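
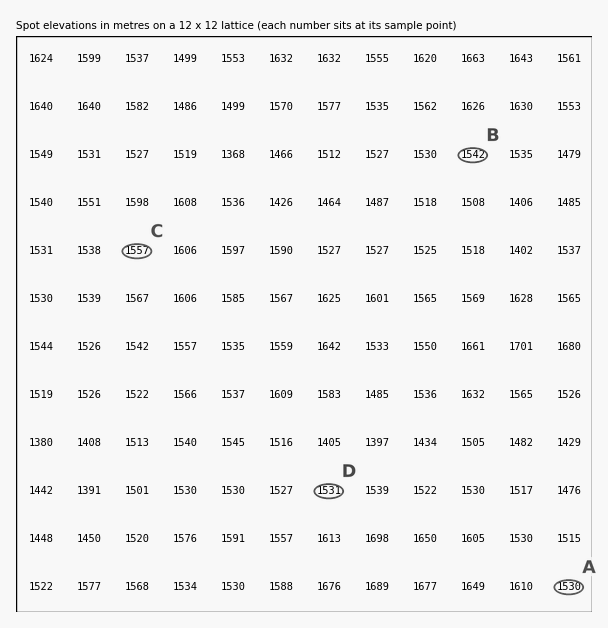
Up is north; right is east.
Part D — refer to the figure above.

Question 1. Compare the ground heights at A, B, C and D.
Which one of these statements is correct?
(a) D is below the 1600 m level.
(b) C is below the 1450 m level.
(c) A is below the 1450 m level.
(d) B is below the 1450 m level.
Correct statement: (a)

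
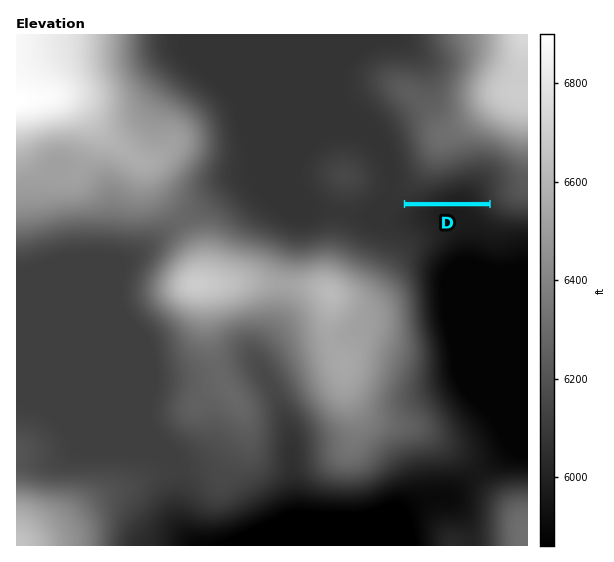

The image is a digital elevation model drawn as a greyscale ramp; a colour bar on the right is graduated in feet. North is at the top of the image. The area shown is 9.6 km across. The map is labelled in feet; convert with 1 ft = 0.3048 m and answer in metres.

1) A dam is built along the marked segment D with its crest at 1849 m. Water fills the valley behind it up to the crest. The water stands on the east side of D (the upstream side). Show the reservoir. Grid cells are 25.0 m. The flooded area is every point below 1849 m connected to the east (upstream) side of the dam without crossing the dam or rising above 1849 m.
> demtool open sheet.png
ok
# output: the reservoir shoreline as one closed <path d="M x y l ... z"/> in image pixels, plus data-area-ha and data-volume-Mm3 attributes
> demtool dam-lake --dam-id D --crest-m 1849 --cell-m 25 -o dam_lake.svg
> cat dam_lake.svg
<path d="M469 181l-16 2-16 6-4 2-7 2-15 8 76 1-6-15-6-5-5 0-1-1z" data-area-ha="37" data-volume-Mm3="3.76"/>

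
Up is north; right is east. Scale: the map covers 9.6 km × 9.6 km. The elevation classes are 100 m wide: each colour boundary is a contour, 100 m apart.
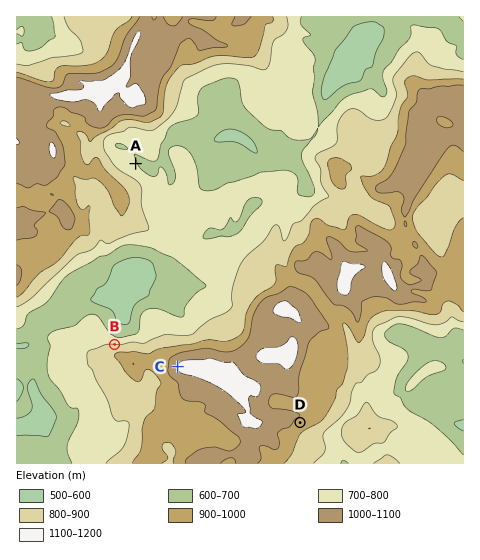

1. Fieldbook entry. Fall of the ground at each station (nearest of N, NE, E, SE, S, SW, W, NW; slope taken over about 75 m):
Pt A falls NE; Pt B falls N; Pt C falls W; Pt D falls SE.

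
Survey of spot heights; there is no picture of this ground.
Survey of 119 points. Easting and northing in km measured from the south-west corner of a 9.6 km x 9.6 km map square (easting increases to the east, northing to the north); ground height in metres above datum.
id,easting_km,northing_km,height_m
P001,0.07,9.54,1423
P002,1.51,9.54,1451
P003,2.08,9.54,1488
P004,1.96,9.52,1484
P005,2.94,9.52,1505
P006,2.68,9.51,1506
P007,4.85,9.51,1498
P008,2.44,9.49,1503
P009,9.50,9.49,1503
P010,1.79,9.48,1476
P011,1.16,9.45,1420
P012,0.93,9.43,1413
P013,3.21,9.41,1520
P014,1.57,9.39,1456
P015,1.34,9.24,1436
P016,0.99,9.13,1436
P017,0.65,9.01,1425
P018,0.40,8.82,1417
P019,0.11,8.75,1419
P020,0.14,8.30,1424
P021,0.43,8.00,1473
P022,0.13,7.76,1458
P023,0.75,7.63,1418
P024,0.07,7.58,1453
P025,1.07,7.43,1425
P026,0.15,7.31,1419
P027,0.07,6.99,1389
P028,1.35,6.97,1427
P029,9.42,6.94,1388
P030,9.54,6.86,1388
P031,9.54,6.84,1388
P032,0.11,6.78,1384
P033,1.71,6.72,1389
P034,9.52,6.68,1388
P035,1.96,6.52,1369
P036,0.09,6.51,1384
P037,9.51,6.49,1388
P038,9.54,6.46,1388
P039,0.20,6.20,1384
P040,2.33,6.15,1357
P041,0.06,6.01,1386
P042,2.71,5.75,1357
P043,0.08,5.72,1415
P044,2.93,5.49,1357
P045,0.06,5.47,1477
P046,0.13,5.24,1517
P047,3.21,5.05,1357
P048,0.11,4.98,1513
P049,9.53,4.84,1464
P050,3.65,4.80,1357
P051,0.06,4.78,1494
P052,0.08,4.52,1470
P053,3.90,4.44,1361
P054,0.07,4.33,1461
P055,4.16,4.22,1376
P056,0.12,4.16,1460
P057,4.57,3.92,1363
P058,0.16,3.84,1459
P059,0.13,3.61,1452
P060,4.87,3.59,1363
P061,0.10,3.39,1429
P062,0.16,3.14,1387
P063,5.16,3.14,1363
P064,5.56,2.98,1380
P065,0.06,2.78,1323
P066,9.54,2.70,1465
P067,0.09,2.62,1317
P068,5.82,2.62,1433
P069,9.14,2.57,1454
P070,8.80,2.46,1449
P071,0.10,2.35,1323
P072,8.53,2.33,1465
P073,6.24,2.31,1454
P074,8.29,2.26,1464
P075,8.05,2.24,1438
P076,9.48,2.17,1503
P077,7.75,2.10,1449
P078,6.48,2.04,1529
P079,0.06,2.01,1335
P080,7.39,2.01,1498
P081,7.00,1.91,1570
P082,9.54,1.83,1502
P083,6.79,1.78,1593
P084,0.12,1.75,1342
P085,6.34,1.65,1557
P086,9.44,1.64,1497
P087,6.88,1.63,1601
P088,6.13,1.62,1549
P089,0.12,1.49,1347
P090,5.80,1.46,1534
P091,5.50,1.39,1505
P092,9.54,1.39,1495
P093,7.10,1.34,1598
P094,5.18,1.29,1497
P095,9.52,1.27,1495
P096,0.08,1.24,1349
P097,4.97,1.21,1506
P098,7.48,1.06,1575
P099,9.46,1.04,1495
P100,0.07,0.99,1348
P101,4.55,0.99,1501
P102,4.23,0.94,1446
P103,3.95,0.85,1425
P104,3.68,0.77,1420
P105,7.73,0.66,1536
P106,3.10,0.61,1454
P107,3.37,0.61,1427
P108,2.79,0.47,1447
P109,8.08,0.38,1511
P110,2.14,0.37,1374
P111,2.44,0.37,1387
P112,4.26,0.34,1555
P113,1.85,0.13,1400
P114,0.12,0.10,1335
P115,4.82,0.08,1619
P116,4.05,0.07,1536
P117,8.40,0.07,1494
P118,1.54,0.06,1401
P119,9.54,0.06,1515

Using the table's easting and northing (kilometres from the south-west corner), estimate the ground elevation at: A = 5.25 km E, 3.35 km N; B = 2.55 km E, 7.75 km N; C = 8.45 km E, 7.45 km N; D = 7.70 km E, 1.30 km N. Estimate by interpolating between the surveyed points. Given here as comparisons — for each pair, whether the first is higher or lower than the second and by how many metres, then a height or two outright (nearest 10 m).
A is lower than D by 220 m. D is higher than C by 160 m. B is lower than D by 150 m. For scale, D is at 1580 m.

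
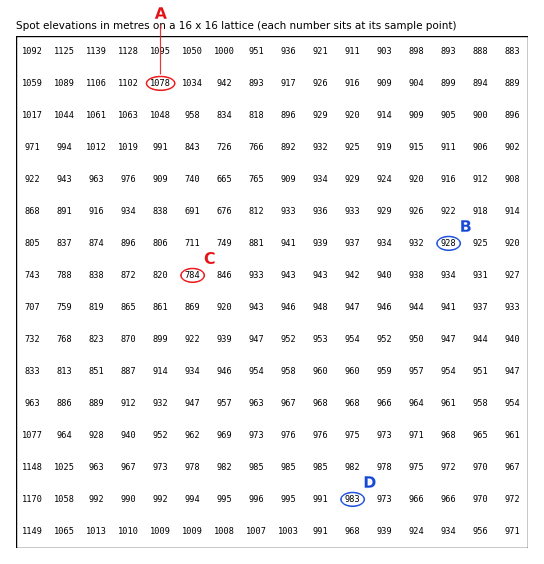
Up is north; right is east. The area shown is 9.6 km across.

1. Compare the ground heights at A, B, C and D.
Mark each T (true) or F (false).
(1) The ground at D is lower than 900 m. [F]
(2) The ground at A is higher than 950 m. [T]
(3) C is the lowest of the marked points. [T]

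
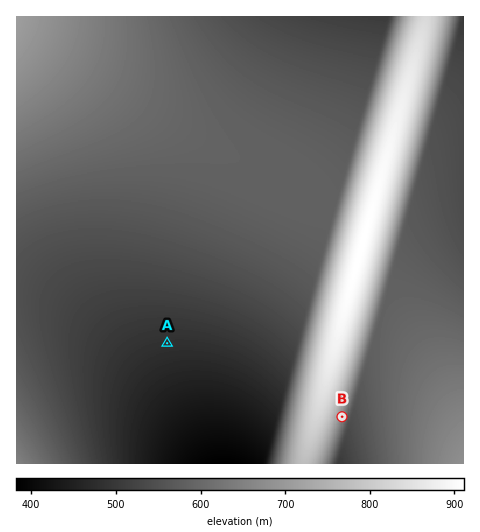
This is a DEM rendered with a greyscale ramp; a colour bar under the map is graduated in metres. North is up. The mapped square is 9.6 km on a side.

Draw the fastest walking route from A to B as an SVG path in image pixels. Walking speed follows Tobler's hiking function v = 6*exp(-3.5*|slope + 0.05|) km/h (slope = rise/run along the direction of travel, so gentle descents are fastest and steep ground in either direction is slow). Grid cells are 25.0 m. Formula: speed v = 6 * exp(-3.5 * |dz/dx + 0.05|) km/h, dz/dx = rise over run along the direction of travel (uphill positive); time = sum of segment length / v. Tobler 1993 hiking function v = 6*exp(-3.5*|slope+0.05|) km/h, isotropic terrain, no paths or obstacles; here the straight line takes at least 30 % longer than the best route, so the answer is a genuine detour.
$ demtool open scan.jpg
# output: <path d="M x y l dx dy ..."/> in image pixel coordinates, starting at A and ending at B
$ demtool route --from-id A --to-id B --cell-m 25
<path d="M167 343l41 0 79 40 1 2 0 31 9 16 3 3 9 5 5 0 9-5 19-18"/>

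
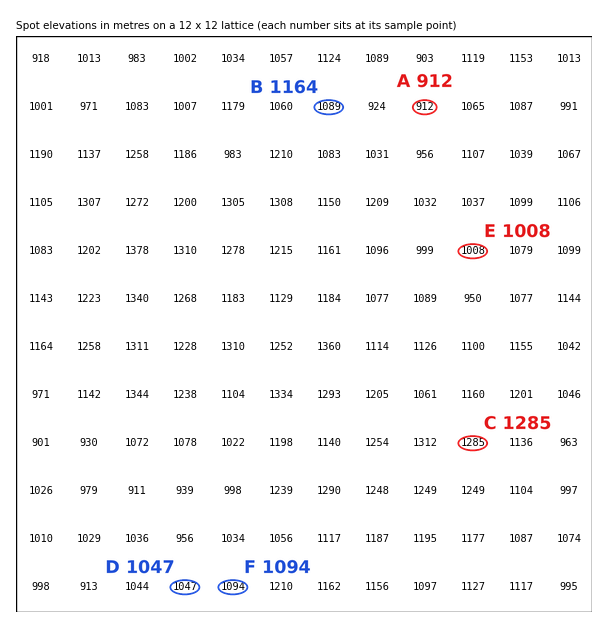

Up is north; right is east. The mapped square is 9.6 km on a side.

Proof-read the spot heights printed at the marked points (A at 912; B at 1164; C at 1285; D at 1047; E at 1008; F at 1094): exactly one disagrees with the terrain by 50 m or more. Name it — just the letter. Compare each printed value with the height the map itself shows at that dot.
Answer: B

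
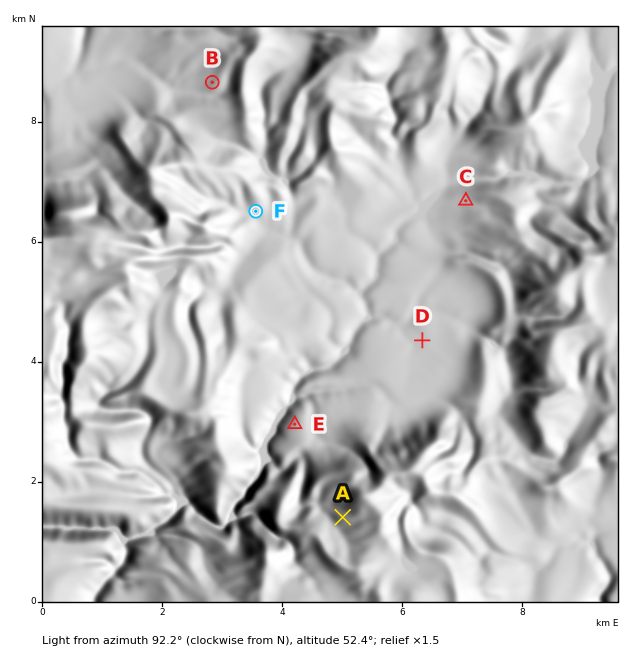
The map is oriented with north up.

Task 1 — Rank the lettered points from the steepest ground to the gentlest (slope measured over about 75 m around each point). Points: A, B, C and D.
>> A B C D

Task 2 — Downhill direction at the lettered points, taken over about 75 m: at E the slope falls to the NW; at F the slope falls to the S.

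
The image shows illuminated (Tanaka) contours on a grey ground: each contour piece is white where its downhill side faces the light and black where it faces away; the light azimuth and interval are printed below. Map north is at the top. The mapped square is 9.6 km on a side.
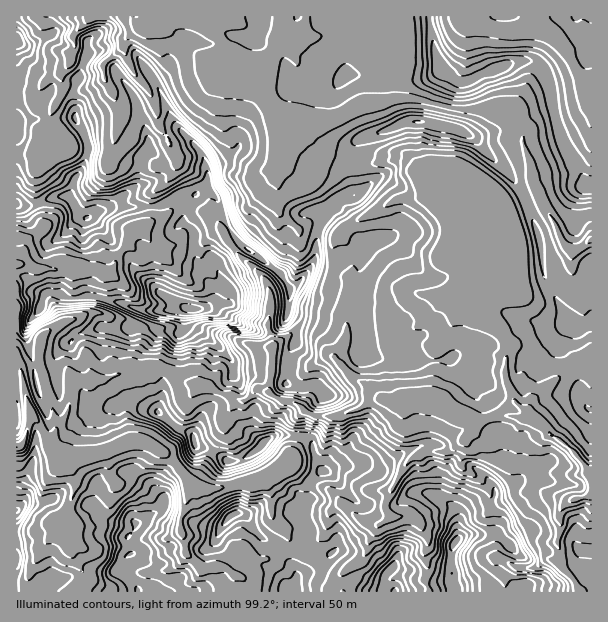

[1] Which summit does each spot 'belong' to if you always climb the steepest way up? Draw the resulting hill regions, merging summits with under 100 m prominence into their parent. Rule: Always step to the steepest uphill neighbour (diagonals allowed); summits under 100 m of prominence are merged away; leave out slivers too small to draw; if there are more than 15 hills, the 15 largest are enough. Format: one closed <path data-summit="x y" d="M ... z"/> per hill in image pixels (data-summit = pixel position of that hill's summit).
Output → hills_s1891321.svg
<path data-summit="192 309" d="M282 16l-192 0-17 19 1 13-4 8-2 9-9 9-11 5-10 12-22-1 1 64 25-2 12-18 11 11 15 7 21 6 7 0 6-13 14 15 21 2 10 6 11-2 6-4-6 15-19 18 0 24-21 18-3 8-11 12-1 7-5 8-15-2-56 0-15-6-8 2 0 180 4 0 2-2 4-9 4-17 3 0 7 7 4 12 6 7 8-19 9-12 3-9 2-21 2-3 31-1 41-12 18 1 21 14 27 6 25 12 9 0 11-10 4 0 20 10 15 3 7 7 14 6 25-1 14-5 13-8 9-4 14 5 51 1 15 8 12 2 11 6-6 11-9 7 0 11-4 7 0 9 2 4 13 7 17 22 9 1 24-7 15 0 28 9-8 6-3 8 0 48 17 19 3 10 12 0 1-352-16 10-6 0-8-8-6-17-12-18-5-13-39 16-21 12-3 4-15-12-39-42-18-12-15 0-29 6-21 0-24-12-11-14-2-6 10-8 16-7-4-3-40-4-13-10-5-9 4-33 10-19z"/><path data-summit="440 66" d="M461 16l-177 0-4 25-10 19-4 33 5 9 10 8 30 6 21 2 34-15 20-1 7-4 23 0 40 11 33 0 14 7 7 2 8 7 5 7 0 12 7 18 2 18 12 27 12 18 6 17 8 8 12-3 10-8-2-144-4-5-20-39-14-15-19-6-30 1-29-5-10-4z"/><path data-summit="231 516" d="M378 398l-9 4-13 8-20 6-19 0-12-6-4 6 0 25-12 21-29 19-41 7-22 0-6-2-5 23-5 7 0 17 3 6 2 13 15 16 20-2 18 11 2 2-1 13 102 0 2-5-1-14 19-15 16-33 12-9-5-12 19-39 7-7 12-6 24-1 6-3 18-14 10-14-11-6-8 0-25-11-45 0z"/><path data-summit="261 446" d="M156 367l-25 3-26 9-31 1-2 3-2 21-3 9-9 12-8 16 2 8 20 8 8 0 22-5 29-12 15 2 22 14 8 8 12 19 9 5 22 0 36-6 34-20 13-27-1-19 3-5-4-5-9-4-10-2-20-10-4 0-11 10-9 0-25-12-27-6-15-10z"/><path data-summit="417 122" d="M416 98l-23 0-7 4-24 2-20 11-13 3-17 8-10 8 2 6 11 14 24 12 21 0 29-6 15 0 18 12 16 19 38 35 3-4 15-10 46-18-8-14-2-18-7-18 0-12-10-12-24-11-33 0z"/><path data-summit="87 218" d="M54 134l-12 18-26 3 0 109 8 0 15 6 56 0 15 2 5-8 1-7 11-12 3-8 21-18 0-24 19-18 6-15-6 4-11 2-10-6-21-2-14-15-4 11-2 2-7 0-21-6-15-7z"/><path data-summit="135 524" d="M140 440l-9 0-28 12 5 7 1 15 7 9-7 12-1 8-15 11-16 9-11-2 2 25 18 32-4 13 157 1 2-4 0-9-2-2-18-11-20 2-15-16-2-13-3-6 0-17 5-7 4-24-14-21-8-8-13-10z"/><path data-summit="455 543" d="M465 439l-18 12-18 0-18 7-13 18-12 24-1 7 7 10 12-1 10 2 12 15 2 9-2 9 0 33 3 8 74 0 2-2 0-18 6-8-13-7 1-12 27-24 3-9 7-8 17-9-11-3-15 0-24 7-9-1-8-13-24-20 0-9 4-7z"/><path data-summit="395 591" d="M555 496l-6 0-13 8-7 8-3 9-27 24-1 12 13 7-6 8-1 20 74-1-2-9-17-19 0-48 3-8 8-6z"/><path data-summit="17 510" d="M33 418l-3 1-4 16-4 9-6 3 0 144 65 1 5-10 0-4-18-32-2-16 0-15 8-24 0-14-5-8-9 0-6-5 0-14-10-13-4-12z"/><path data-summit="17 41" d="M89 16l-73 1 1 73 21 1 10-12 11-5 9-9 2-9 4-8-1-13 17-17z"/>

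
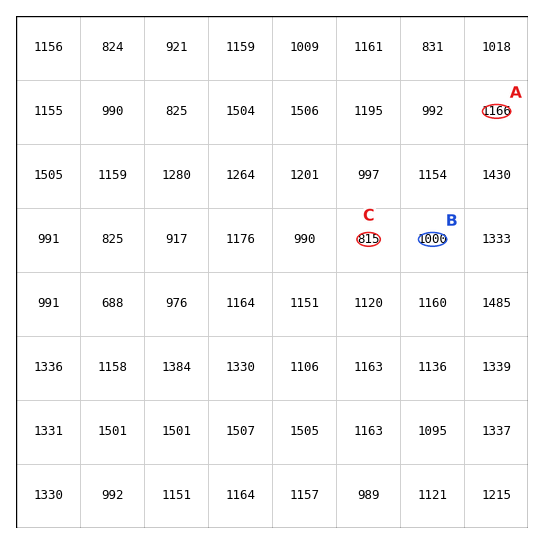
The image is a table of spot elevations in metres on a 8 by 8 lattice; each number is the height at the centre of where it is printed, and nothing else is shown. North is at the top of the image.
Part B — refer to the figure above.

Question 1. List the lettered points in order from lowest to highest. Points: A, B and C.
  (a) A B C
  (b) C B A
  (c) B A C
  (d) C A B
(b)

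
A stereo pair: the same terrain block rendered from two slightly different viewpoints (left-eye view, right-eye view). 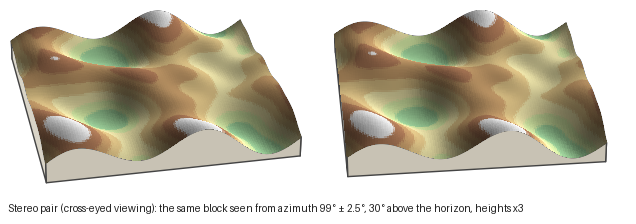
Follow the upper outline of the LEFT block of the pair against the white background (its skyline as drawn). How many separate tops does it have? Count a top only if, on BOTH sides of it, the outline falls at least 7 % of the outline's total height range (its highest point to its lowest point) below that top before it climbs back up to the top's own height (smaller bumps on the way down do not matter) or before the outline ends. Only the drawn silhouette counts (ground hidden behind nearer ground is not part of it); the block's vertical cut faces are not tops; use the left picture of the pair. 3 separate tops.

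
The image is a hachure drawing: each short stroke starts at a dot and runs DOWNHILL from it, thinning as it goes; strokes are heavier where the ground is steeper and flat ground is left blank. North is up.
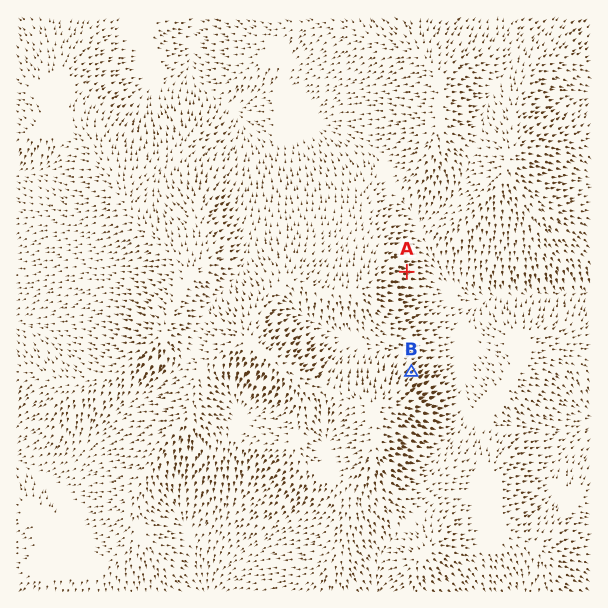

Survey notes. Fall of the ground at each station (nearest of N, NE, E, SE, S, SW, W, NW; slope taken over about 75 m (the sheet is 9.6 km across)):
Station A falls E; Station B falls NE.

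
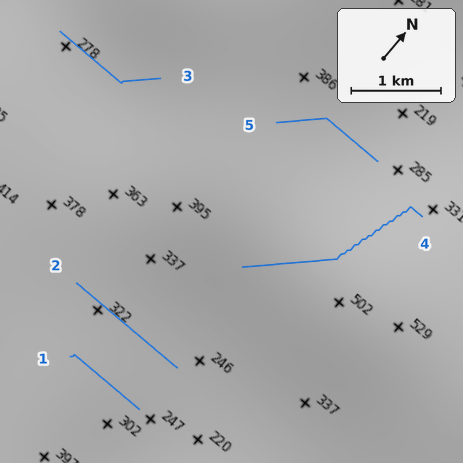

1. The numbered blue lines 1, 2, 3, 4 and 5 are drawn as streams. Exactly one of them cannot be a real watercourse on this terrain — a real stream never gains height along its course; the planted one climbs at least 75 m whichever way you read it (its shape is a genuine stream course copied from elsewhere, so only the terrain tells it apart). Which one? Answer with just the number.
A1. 4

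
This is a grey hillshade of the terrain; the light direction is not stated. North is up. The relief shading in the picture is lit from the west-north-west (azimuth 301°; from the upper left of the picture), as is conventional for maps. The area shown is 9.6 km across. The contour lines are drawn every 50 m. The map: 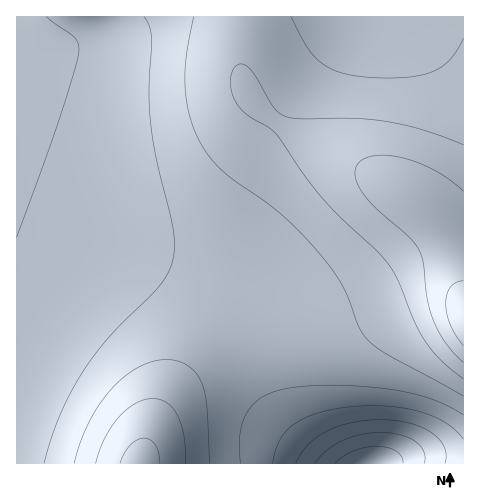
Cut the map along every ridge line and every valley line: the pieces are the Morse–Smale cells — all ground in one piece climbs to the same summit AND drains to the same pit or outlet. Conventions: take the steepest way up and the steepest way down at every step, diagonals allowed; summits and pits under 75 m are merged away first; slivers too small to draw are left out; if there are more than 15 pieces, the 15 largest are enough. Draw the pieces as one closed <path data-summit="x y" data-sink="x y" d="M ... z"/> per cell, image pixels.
<path data-summit="463 315" data-sink="17 21" d="M239 16l-222 0-1 198 67 25 81 25 33 16 16 10 14 15 14 22 7 16 31-12 70-15 53-24 21-5 15 0 8 2 13 8 4 6 1-6-8-21-11-42-5-13-12-14-38-24-93-48-27-17-16-15-8-13-5-16z"/><path data-summit="140 463" data-sink="17 21" d="M19 214l-3 1 0 248 124 1 11-33 21-35 30-29 18-11 26-13-4-14-15-24-14-15-16-10-33-16-81-25z"/><path data-summit="463 315" data-sink="369 463" d="M463 16l-223 1 1 57 5 16 8 13 16 15 27 17 93 48 38 24 12 14 5 13 11 42 7 20z"/><path data-summit="463 315" data-sink="369 463" d="M438 287l-26 2-63 27-70 15-31 11 16 46 12 23 8 12 43 40 137 0 0-159-13-13z"/><path data-summit="140 463" data-sink="369 463" d="M248 343l-38 18-31 27-17 23-11 20-9 25-1 8 188-1-16-12-32-33-17-30z"/>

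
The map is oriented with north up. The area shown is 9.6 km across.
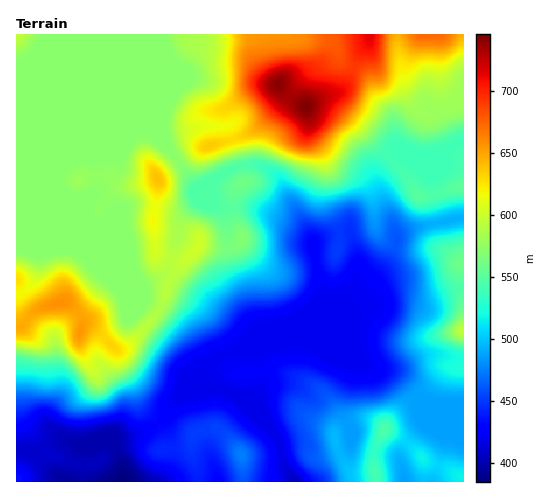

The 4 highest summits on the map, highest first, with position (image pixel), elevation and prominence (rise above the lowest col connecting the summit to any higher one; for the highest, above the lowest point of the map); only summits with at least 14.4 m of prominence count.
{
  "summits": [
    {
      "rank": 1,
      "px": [306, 106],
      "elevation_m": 745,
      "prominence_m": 360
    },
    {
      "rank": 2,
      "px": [61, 302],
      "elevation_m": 658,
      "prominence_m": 86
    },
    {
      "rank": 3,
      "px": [158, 178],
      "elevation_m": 640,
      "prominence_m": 52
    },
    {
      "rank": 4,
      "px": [384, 430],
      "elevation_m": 546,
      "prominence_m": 58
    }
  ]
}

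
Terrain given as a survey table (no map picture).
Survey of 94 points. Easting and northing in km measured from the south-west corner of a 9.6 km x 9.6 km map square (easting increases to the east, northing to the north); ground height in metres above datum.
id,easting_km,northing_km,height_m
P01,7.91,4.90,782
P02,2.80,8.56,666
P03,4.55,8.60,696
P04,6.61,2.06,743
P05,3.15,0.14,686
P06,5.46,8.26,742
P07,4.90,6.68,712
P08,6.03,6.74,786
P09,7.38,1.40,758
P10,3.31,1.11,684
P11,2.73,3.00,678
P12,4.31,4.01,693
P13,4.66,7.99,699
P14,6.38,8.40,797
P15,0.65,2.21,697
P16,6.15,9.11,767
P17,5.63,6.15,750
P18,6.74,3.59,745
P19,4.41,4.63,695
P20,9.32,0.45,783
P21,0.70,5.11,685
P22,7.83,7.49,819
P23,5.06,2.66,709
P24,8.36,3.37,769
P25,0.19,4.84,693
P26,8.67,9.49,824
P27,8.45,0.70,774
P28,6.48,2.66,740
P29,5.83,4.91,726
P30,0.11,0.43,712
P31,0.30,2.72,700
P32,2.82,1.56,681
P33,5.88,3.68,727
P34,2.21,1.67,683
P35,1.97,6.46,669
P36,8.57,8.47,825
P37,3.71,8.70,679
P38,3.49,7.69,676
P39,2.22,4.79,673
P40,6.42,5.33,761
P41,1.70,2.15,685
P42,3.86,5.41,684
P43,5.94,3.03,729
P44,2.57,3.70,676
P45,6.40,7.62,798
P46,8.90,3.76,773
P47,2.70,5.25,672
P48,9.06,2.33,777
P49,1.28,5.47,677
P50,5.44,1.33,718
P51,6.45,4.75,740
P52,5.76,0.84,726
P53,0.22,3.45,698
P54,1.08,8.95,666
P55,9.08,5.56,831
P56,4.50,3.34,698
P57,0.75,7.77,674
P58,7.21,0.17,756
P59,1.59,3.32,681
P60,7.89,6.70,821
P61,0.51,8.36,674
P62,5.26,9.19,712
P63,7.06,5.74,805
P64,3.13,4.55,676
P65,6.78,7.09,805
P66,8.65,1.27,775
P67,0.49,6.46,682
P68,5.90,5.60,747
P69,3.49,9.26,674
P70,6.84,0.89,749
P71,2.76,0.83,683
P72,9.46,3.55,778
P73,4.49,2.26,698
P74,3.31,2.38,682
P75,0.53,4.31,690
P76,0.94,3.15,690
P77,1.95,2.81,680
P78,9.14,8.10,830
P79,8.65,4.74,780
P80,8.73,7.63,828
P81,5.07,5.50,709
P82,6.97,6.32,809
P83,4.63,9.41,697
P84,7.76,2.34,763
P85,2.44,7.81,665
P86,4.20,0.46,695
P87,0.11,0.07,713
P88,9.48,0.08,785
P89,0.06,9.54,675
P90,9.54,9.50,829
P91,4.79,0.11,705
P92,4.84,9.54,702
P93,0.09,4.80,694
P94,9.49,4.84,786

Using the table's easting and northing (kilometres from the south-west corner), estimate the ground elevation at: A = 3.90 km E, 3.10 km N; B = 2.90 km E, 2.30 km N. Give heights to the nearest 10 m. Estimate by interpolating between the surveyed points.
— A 690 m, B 680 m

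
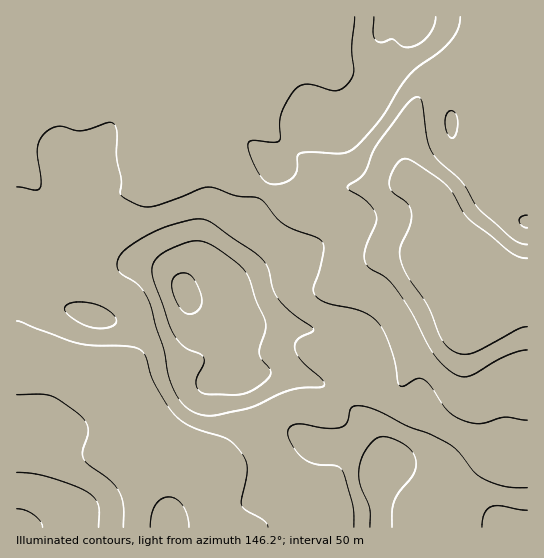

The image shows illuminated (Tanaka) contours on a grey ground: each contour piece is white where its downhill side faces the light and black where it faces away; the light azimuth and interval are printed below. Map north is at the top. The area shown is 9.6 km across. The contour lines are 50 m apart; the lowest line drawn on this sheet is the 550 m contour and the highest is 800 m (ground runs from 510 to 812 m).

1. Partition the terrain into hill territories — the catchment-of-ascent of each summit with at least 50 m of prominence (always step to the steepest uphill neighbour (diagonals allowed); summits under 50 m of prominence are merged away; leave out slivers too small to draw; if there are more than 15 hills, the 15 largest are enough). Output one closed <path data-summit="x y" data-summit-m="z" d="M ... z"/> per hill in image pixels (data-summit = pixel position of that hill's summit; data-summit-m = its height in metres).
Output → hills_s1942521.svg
<path data-summit="185 294" data-summit-m="812" d="M79 16l-63 1 1 343 56-1 18 4 5 4 4 10 34 34 28 13 27 20 32 13 24-24 37-25 8-3 12 0 17 6 8-2 18-18 12-18 4 0 6 6 16 6 16-1 6-9 7-28 7-8 30-12 13-10 37-14 16-15 13-1 0-148-48-49-9-14-18-3-15 4-7 4-10 12-6 13-11 36 1 25 6 14 4 4-5-2-8 0-20 4-44 1-23 12-12 4-8 0-13-4-32-16-32-24-13-5-7 0-21-28-14-37-8-11-3-9-9-6-14 0-60 25-6 0 2-22 14-30z"/><path data-summit="418 17" data-summit-m="715" d="M527 16l-446 0-2 21-14 30 0 14-2 8 6 0 60-25 14 0 9 6 3 9 8 11 14 37 21 28 7 0 13 5 25 20 39 20 21 4 35-16 44-1 20-4 12 1-6-9-4-14 0-19 3-11 8-25 9-17 7-8 15-6 16-2 9 3 9 14 47 49z"/><path data-summit="383 465" data-summit-m="788" d="M497 304l-35 13-13 10-30 12-7 8-7 28-8 10-14 0-16-6-6-6-4 0-12 18-18 18-8 2-17-6-12 0-8 3-37 25-24 24-30-11 7 9 28 12 8 0 23-8 13 1 11 7 28 35 0 3-23 23 167 0 2-41 6-12 17-12 11-14 0-19-2-11-15-22-5-15-2-53 4-9 17-7z"/><path data-summit="17 527" data-summit-m="761" d="M73 359l-57 2 0 166 189 1-1-26 12-23-16-22-14-16-24-17-28-13-34-34-4-10-5-4z"/><path data-summit="499 527" data-summit-m="768" d="M527 288l-14 1-19 19-27 14 0 60 5 15 15 22 2 11 0 19-11 14-17 12-6 12-1 41 74-1z"/>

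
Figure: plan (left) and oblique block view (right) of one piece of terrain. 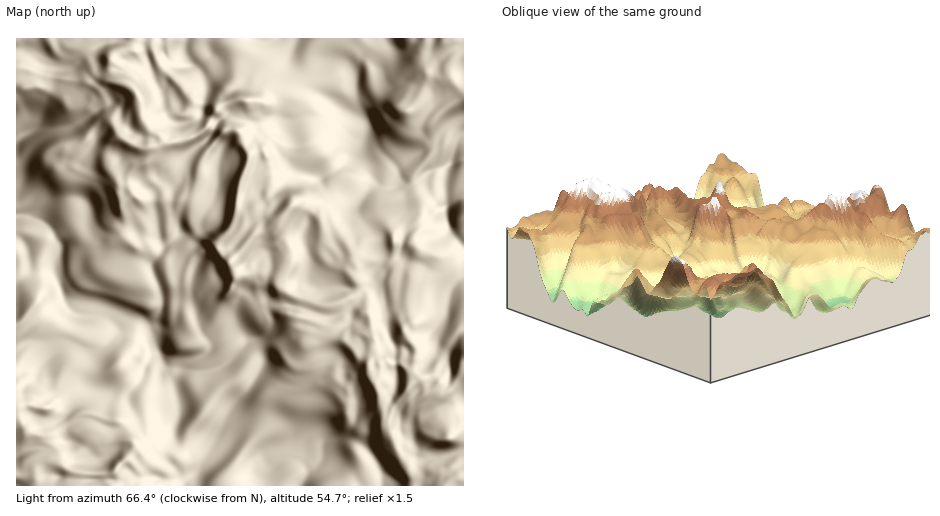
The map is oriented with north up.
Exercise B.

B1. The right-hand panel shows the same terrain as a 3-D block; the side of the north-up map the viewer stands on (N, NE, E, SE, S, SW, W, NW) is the SW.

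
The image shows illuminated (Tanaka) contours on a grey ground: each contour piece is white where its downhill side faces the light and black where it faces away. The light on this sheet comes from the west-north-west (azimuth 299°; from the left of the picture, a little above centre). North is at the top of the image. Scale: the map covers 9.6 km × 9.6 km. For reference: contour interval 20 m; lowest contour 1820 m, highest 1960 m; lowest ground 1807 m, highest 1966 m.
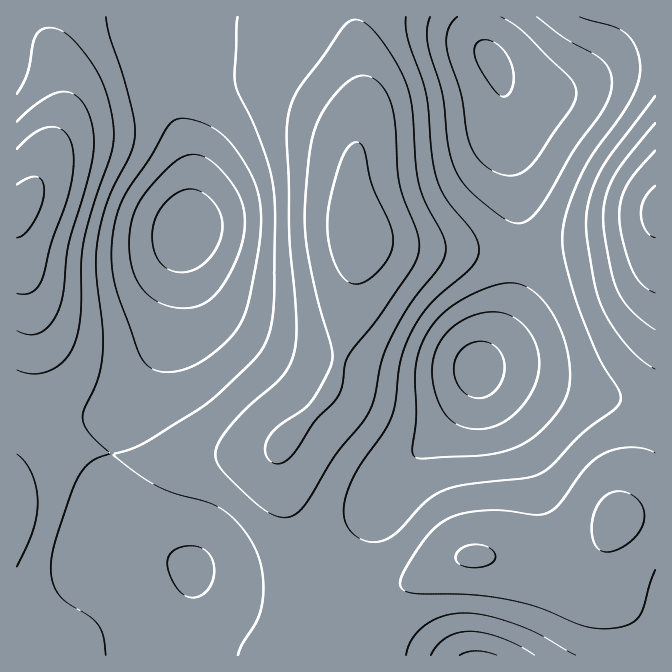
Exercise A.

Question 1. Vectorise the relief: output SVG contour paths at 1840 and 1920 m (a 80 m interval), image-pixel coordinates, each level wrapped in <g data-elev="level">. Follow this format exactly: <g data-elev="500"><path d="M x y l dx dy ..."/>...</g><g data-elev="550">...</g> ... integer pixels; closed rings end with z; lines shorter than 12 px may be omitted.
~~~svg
<g data-elev="1840"><path d="M460 655l8-3 9-1 20 4"/><path d="M470 429l-10-3-8-5-7-7-5-9-5-13-3-14 0-13 3-12 4-10 6-8 17-14 12-6 11-3 10 0 10 2 9 3 8 6 6 8 6 9 5 20-2 20-5 12-7 10-16 16-9 6-10 4-10 1z"/><path d="M172 307l-10-3-10-6-8-8-7-10-5-12-2-11-1-15 1-15 4-12 4-12 19-24 22-20 8-4 10 0 8 2 10 7 12 13 9 13 5 10 3 12 0 23-5 17-7 18-9 15-9 12-9 6-10 4-11 1z"/><path d="M501 17l21 13 44 43 8 10 2 9-1 8-4 8-36 52-11 12-12 4-12-2-13-7-10-10-7-14-4-13-5-35-12-37-3-13 3-17 8-11"/></g><g data-elev="1920"><path d="M466 567l11 1 11-3 7-5 0-6-5-6-8-3-10 0-8 2-6 5-2 6 2 6z"/><path d="M605 552l9-1 11-6 10-8 7-10 2-10-1-10-6-8-8-6-10-2-10 2-8 7-6 10-3 15 1 13 4 9z"/><path d="M275 463l7 0 9-6 23-35 23-24 5-11 3-22 3-8 29-37 31-45 7-12 3-10 1-10-1-10-14-35-5-16-4-57-3-20-5-12-5-7-7-6-8-4-7 0-6 2-17 14-16 23-9 23-6 57-1 40 9 47 17 63 1 13-4 15-17 29-9 8-24 17-10 11-3 9 1 6 3 7z"/><path d="M17 331l11 4 12-2 10-8 8-15 5-18 5-47 21-72 4-16 1-15-2-18-6-16-8-10-10-6-10 0-11 5-15 11-15 14"/><path d="M655 123l-30 37-11 17-8 20-3 20 1 16 5 29 8 28 7 11 8 10 23 19"/></g>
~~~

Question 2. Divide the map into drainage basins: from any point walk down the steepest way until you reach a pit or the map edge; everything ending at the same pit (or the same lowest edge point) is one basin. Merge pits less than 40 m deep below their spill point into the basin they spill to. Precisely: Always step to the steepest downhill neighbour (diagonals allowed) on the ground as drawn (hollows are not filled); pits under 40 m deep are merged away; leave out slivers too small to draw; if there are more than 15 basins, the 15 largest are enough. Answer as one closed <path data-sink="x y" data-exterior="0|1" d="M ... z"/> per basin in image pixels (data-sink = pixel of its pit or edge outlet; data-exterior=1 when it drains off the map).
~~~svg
<path data-sink="187 232" data-exterior="0" d="M354 16l-338 1 1 639 336-1-5-25-9-25-26-41-22-47-10-32-3-30 6-15 37-37 13-21 17-77 10-62 0-8-8-37 0-28 10-53 0-35z"/><path data-sink="477 370" data-exterior="0" d="M655 221l-6 10-15 8-29 7-70 10-38-2-40-5-52-1-44-10-10 67-17 77-13 21-37 37-6 15 0 12 5 25 15 42 15 30 24 39 3 1 17-1 28-9 59-30 24-8 32 2 47 11 17 0 1 2 14-2 10-5 7-7 24-39 36-6z"/><path data-sink="492 60" data-exterior="0" d="M655 16l-300 0 1 21 7 45 0 35-10 53 0 28 8 39 14 6 30 5 52 1 40 5 38 2 87-13 12-4 15-8 7-11z"/><path data-sink="477 655" data-exterior="1" d="M655 513l-35 5-24 39-7 7-10 5-14 2-1-2-17 0-47-11-32-2-24 8-59 30-28 9-17 1-1 4 9 22 5 25 302 1z"/>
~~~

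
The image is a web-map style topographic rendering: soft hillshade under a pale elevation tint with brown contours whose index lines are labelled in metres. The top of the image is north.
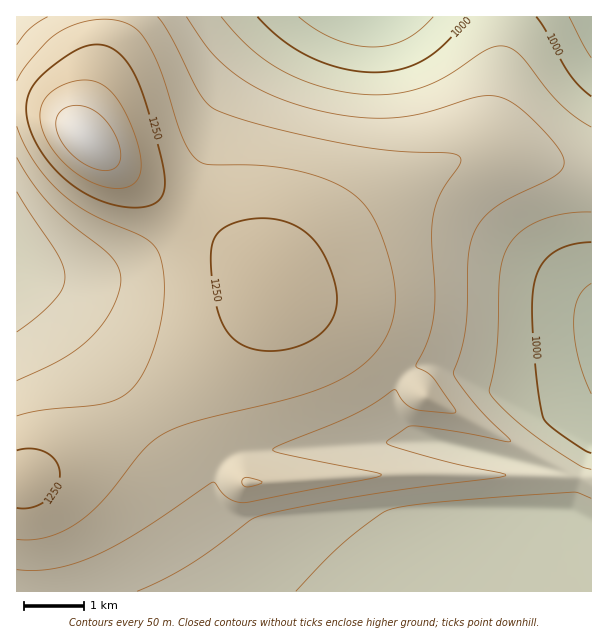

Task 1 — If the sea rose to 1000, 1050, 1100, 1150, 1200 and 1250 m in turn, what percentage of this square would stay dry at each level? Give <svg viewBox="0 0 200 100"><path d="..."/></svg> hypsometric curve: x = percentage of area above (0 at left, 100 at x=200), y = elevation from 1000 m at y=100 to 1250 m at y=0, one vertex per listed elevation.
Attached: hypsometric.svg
<svg viewBox="0 0 200 100"><path d="M187 100l-27-20-30-20-36-20-39-20-36-20"/></svg>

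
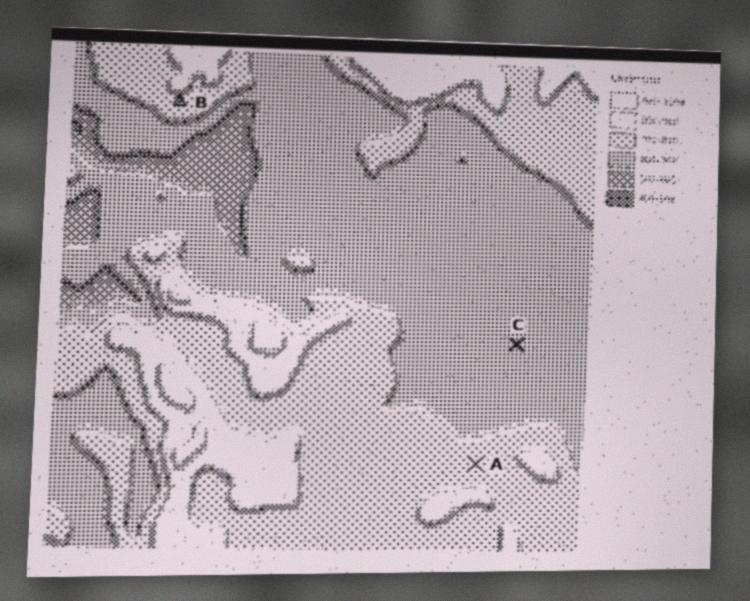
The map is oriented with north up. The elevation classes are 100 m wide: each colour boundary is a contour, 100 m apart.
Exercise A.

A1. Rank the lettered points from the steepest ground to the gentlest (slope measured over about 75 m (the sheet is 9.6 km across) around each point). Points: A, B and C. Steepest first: B A C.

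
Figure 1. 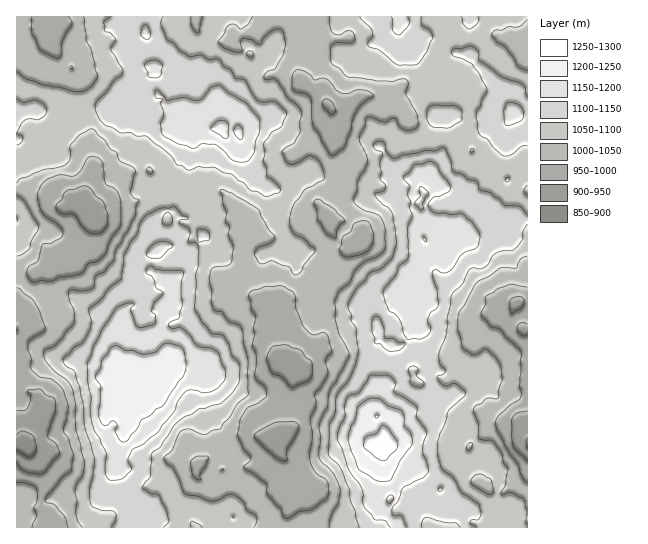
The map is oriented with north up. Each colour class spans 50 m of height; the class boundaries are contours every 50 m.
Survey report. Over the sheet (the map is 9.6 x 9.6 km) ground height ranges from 870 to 1280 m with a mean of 1070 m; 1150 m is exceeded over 13.2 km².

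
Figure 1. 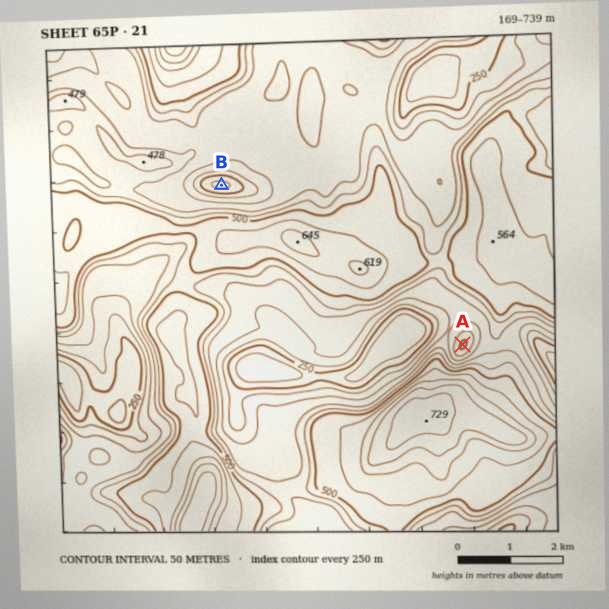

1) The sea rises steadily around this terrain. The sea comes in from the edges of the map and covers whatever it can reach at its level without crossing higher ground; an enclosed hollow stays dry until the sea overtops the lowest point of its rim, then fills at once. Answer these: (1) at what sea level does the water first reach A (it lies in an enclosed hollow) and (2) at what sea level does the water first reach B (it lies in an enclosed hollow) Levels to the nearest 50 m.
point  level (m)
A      400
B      350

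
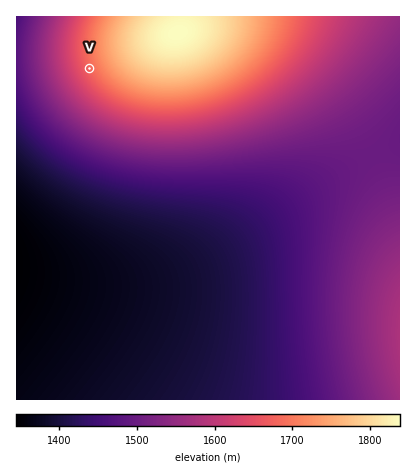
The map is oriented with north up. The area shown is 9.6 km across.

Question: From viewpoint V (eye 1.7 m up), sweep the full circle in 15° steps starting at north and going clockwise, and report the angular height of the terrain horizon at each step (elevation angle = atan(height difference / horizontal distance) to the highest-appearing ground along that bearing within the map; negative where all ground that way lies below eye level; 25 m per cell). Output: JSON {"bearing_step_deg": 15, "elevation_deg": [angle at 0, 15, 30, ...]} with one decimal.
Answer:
{"bearing_step_deg": 15, "elevation_deg": [1.9, 3.5, 4.8, 5.7, 6.2, 6.1, 5.5, 4.4, 3.0, 1.3, -0.4, -1.9, -2.1, -2.7, -5.0, -6.0, -6.4, -6.5, -6.4, -5.8, -4.6, -3.2, -1.5, 0.2]}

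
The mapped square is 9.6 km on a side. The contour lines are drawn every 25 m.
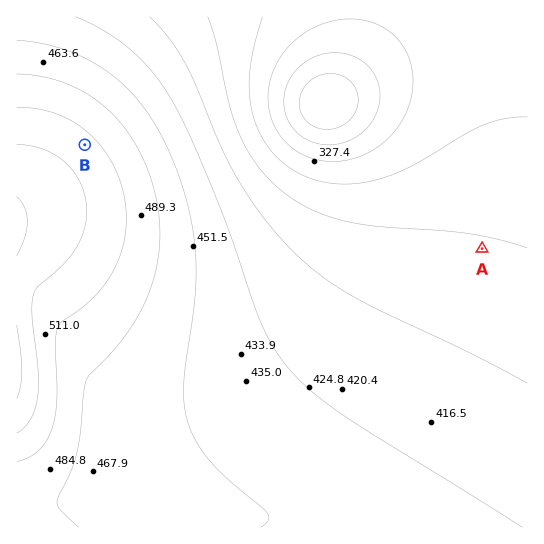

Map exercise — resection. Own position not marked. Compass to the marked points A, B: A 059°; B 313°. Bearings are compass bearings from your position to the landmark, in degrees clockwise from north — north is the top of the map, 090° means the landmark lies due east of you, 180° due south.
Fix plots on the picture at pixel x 308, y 353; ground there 420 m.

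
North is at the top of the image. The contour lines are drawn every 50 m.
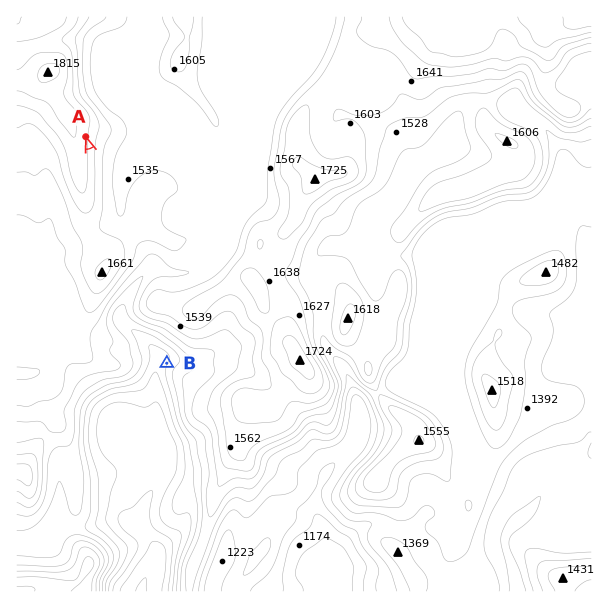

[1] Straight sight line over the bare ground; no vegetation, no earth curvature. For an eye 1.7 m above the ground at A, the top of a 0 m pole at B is hidden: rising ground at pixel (116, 221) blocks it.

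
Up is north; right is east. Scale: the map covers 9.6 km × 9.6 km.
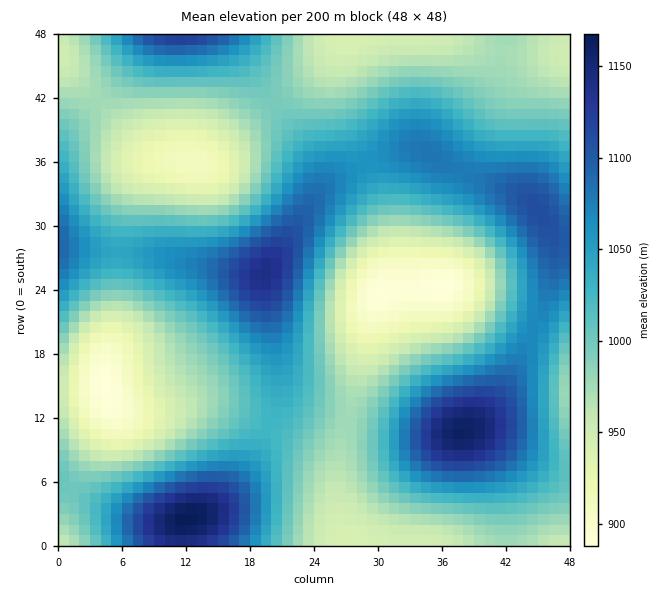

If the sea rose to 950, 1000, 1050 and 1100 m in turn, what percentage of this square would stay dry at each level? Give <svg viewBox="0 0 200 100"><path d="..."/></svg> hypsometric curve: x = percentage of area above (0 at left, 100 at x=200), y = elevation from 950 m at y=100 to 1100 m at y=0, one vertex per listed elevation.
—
<svg viewBox="0 0 200 100"><path d="M169 100l-61-33-50-34-40-33"/></svg>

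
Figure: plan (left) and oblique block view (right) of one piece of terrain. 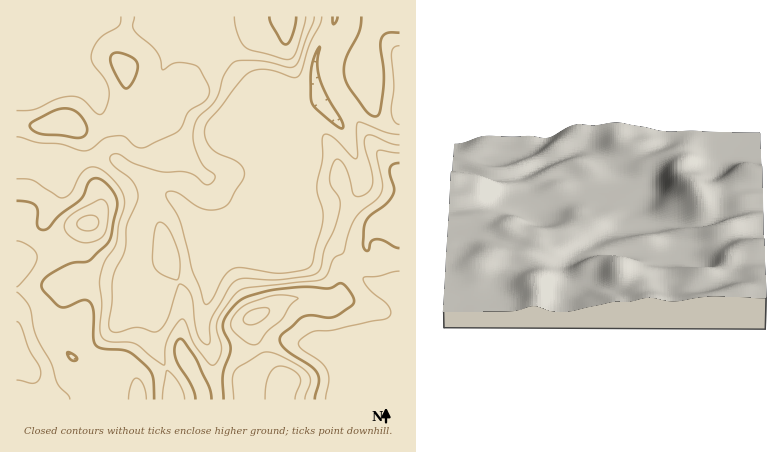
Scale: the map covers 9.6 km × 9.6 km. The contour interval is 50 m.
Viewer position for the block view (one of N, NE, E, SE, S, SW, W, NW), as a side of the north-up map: W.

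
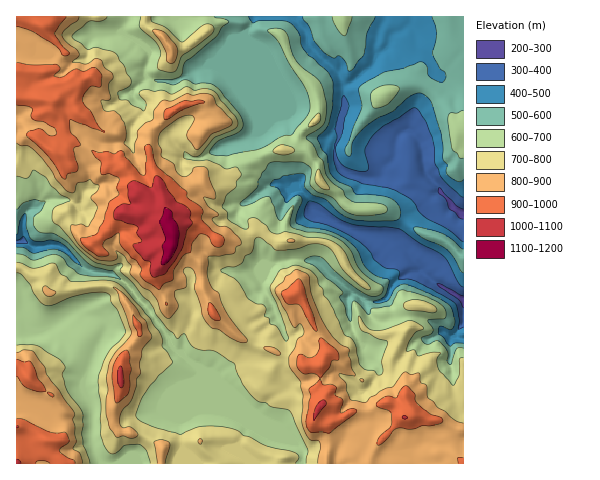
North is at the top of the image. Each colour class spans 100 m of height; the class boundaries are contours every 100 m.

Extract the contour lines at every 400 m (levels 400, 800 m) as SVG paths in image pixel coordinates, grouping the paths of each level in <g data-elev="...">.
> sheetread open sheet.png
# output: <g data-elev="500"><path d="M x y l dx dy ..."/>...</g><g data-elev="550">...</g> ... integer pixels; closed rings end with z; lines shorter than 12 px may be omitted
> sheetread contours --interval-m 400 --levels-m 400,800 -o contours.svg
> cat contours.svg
<g data-elev="400"><path d="M463 327l-4 2 0-10-2-13-3-4-38-21-7-2-10 1 0-9-4-2-9-1-4-2-8-7-4-7-12-11-23-13-23-7-6-3-2-4 3-11 2-2 9 2 19 15 14 6 49 5 20 14 24 13 4 6 10 21 5 4"/><path d="M463 242l-15-12-23-13-7-7-5-9-8-5-17-8-26-4-16-6-8-6-4-13 0-9 3-12-2-9 8-33 4 3 2 7-4 12-3 16-7 14 3 11 4 6 15 6 10 0 1-5-3-16 7-14 12-11 15-8 13-9 4 0 9 12 7 17 2 10 1 15 5 13 9 11 12 11 2 0"/><path d="M17 240l7-4 4 7-11 0"/></g><g data-elev="800"><path d="M83 463l-3-10-7-5 3-7-1-15-2-6 2-6-2-3-26-36-3-8-10-15-9-2-8 2"/><path d="M165 463l5-19-2-3-7-2-7 3 3 21"/><path d="M199 444l2 0 1-2-1-3-3 1z"/><path d="M128 438l6 0 4-4-7-7-9 0-2-4 0-7 3-6 9-12 4-12 0-7 4-5-1-10 3-14 10-14-6-15-5-5-5-9-12-13-11-7 5 6 13 40-2 4-14 16-6 11-3 13 2 13-2 9 0 15 4 14 6 9 2 1 6-2z"/><path d="M463 423l-10-4-8-8-7-4-5-6-5-3-1-12-7-4-1-9-8 2-5-3-2 0-11 14-12 5-11 6-5 5-15-3-4-9 0-7-7-8 1-2 14 3 2-1-5-8-2-12 0-6-8-4-8-8-11-16-11-28-2-17-3-3-11-3-9 6-3 5-7 7-1 3 18 36 2 1 5-4 4 6-1 5-5 4-3 9-6 8 0 8 2 5 10 13 2 14-1 24 2 10 5 9 9 1 2 4-2 19"/><path d="M276 355l3 0 2-1-4-5-7-2-6 0 2 3z"/><path d="M49 297l4-2 3-3-11-6-3 2 1 3 3 4z"/><path d="M288 242l4 1 3-2-5-2-3 1z"/><path d="M17 143l4 3 7 0 7 5 14 16 7 13 12 12 6 1 3-10 13-4 4 4 5 3-2 5-6 6 6 11-8 18-2 1-6-3-10 1-1 2 4 10 9 12 12 9 6 2 10 1 5-1 2-3-2-6 7 4 8 10-1 9 13 13 8 5 6 8 4 12 7 7 4-3 6-9-4-12 1-4 10-3 2-2-1-8-3-8 4-3 5 1 4 9-1 13 5 15 2 10 4 7 5 6 9 2 12 9 9 3 6 0 0-3-20-26-8-20-8-6-4-14 1-16 26-3 2-7 5-3 0-3-11-12-5-3-7 0-5-5 0-3 6-3-11-9-4-7 0-2 10 2 2-2-9-29-5-2-7 1-7 9-7 0-4-4-4-8-11-7 0-7-4-9 2-8 6-6 14-9 12-3 2 2 0 3-7 16 8 12 2 2 14-16 20-9 1-5-15-15-4-9-4-2-7-1-9 2-6-1-15 7-8-1-10 10-1 9-8 4-7 8-3 21-2 1-9-9 2-6 0-7-2-8-4-7-5-5-11-1-3-8 1-2 6 1 3-3-2-13 4-7-1-5-7-5-3-7-4-2-3 0-10 5-13-2 6-5 1-3-3-5-12-9-2-6 3-5 12-8 2-4"/><path d="M170 63l3 0 3-3 2-8-1-5-12-15-7-2-5-1 0 3 12 18 2 11z"/></g>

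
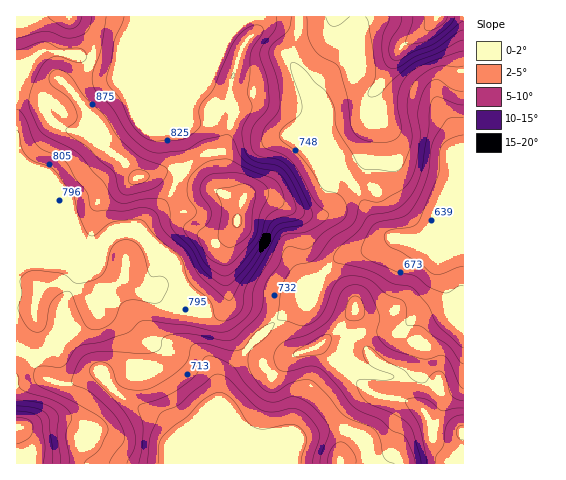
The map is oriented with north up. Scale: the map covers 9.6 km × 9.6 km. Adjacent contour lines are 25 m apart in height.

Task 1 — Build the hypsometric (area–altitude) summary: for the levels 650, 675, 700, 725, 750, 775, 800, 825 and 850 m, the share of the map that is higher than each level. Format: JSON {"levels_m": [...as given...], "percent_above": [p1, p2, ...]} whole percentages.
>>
{"levels_m": [650, 675, 700, 725, 750, 775, 800, 825, 850], "percent_above": [94, 90, 86, 78, 66, 54, 37, 22, 14]}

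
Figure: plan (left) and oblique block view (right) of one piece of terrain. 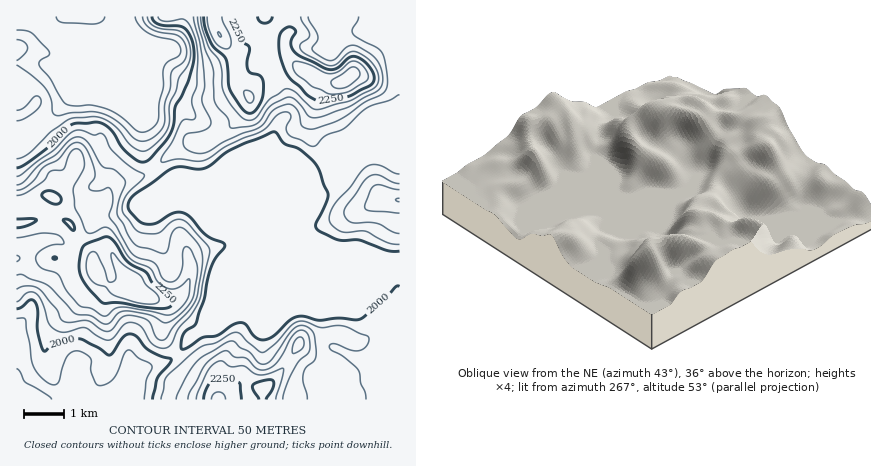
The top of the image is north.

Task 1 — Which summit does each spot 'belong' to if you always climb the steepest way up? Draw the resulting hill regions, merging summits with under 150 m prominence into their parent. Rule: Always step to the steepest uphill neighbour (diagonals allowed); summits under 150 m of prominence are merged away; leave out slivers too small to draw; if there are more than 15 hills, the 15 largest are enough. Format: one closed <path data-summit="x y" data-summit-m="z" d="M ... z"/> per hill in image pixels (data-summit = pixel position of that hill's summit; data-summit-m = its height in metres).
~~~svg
<path data-summit="346 80" data-summit-m="2383" d="M400 16l-384 0 0 120 6 1 10-7 24-18 17-20-7-20 2-20 52 51 22 17 3 36 23 31 184 75-48-22-8-8-3-12 3-6 11-8 5-10 10-2 14-8 17-24 9-8 18-2 8 3 12-1z"/><path data-summit="144 296" data-summit-m="2347" d="M68 52l-2 20 7 20-17 20-34 25-6 1 0 262 84 0 14-8 14-15 18-9 26-9 8-7 10-15 30-18 22-17 94-38 45 0-33-2-180-75-23-31-3-36-22-17z"/><path data-summit="218 400" data-summit-m="2314" d="M400 263l-10 2-54-1-94 38-22 17-30 18-10 15-8 7-26 9-18 9-14 15-14 8 300 0z"/><path data-summit="400 200" data-summit-m="2201" d="M380 152l-18 2-9 8-17 24-10 6-15 4-4 10-9 7-5 7 3 12 8 8 52 23 26 0 8 2 10-3 0-106-12-1z"/>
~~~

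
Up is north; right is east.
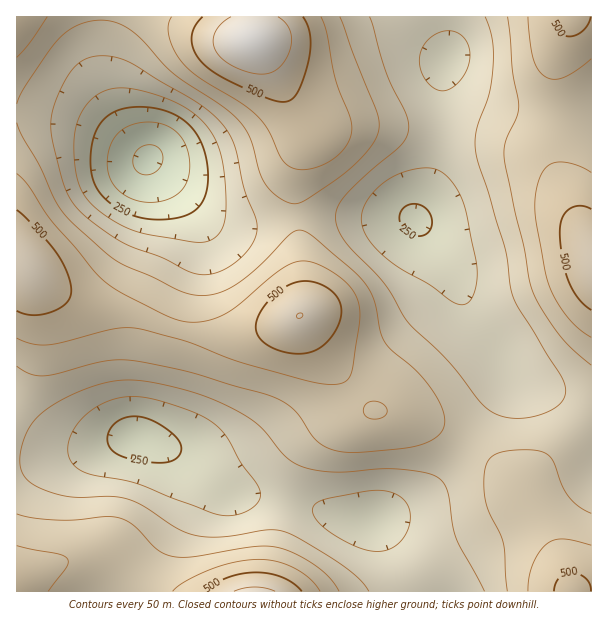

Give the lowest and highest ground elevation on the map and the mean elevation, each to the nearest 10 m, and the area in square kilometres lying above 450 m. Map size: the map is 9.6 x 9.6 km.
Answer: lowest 140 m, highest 600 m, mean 380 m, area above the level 17.6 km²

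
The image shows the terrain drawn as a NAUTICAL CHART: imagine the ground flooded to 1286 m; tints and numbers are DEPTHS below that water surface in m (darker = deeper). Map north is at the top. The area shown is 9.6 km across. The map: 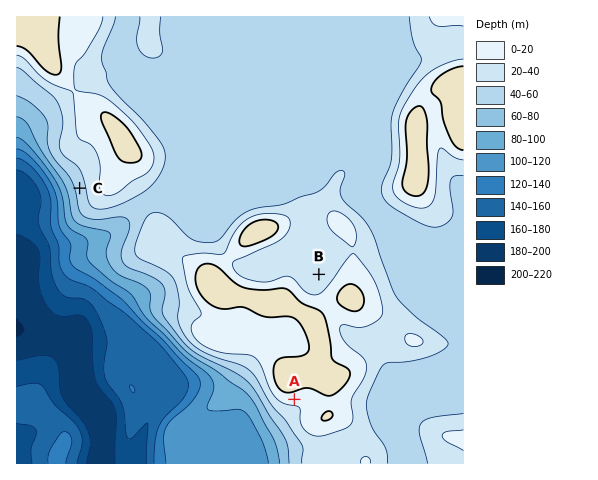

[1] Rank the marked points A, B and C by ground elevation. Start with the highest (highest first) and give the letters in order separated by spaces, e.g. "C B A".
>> A B C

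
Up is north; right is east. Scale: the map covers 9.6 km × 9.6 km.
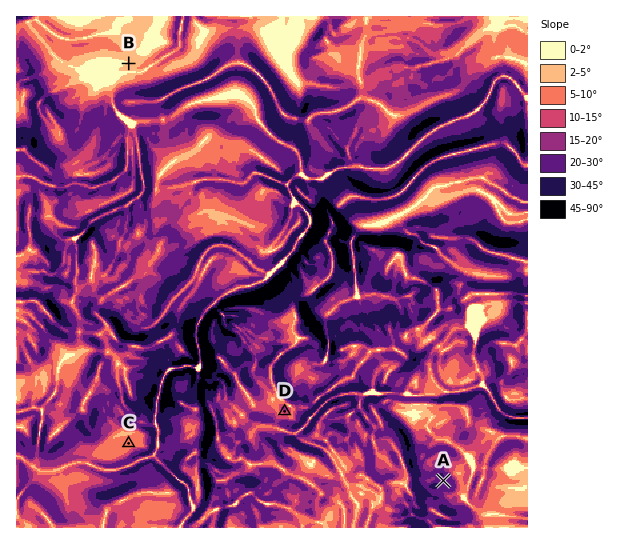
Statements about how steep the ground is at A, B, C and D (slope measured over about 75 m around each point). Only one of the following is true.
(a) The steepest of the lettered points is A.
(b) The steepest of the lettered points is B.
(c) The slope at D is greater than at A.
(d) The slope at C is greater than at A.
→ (a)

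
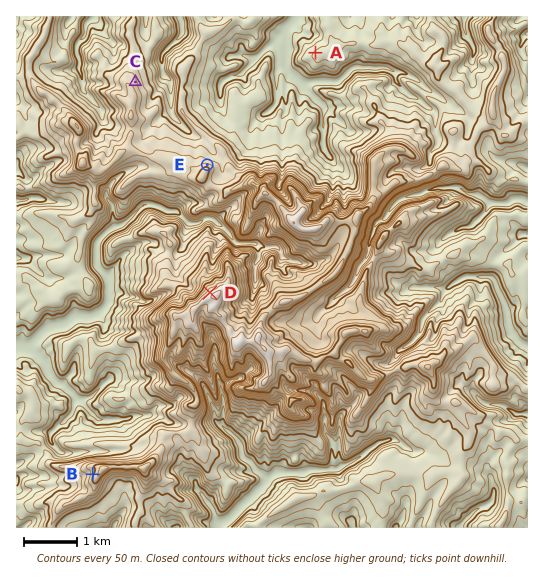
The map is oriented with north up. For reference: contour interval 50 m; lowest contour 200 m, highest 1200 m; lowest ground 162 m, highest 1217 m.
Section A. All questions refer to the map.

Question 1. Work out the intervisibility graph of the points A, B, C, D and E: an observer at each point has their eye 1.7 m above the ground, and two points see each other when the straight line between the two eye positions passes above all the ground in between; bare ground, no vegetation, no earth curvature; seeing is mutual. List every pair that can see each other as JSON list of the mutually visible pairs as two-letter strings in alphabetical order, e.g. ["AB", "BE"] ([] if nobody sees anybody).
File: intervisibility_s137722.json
["AC", "AE", "CD", "CE"]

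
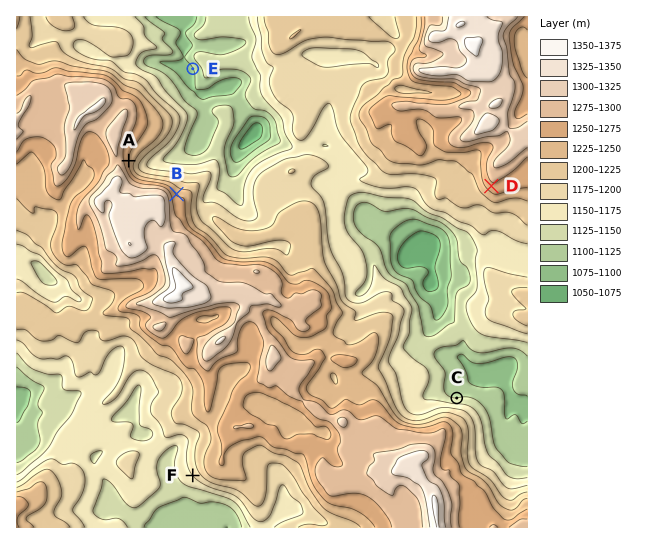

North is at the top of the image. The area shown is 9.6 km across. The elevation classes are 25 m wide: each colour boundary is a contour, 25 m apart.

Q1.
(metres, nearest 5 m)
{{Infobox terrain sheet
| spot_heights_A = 1250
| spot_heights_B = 1245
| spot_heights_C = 1125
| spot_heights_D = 1265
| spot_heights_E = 1100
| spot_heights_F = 1175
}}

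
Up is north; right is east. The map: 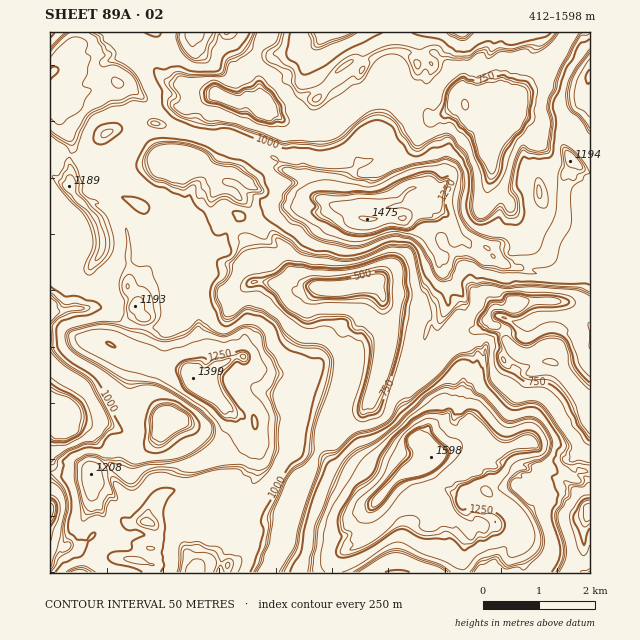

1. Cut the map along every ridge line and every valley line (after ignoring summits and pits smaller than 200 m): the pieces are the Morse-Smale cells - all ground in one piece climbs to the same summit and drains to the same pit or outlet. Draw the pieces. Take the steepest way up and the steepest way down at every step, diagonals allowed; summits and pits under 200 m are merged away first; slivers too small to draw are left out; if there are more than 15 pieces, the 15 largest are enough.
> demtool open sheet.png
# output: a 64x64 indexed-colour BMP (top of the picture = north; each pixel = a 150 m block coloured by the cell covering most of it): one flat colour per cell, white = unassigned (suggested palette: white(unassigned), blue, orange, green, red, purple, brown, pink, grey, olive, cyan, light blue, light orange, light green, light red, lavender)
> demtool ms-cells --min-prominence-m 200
<image width="64" height="64" href="data:image/bmp;base64,Qk12CAAAAAAAAHYAAAAoAAAAQAAAAEAAAAABAAQAAAAAAAAIAAATCwAAEwsAABAAAAAAAAAA////ALR3HwAOf/8ALKAsACgn1gC9Z5QAS1aMAMJ34wB/f38AIr28AM++FwDox64AeLv/AIrfmACWmP8A1bDFAAAAAAAAACIiIREREREzMzMzMzMzMzMzMzMzMzOqqqqqAAAAAAAiIiIhERERERMzMzMzMzMzMzMzMzMzM6qqqqoAAAIiIiIiIiEREREREzMzMzMzMzMzMzMzMzM6qqqqqgAAAiIiIiIiIRERERETMzMzMzMzMzMzMzMzMzOqqqqqAAAiIiIiIiIhEREREREzMzMzMzMzMzMzMzMzM6qqqqoAACIiIiIiIiERERERETMzMzMzMzMzMzMzMzMzqqqqqgAAIiIiIiIiIRERERERMzMzMzMzMzMzMzMzMzMzqqqqAAACIiIiIiIiERERERETMzMzMzMzMzMzMzMzMzM6qqoAAAIiIiIiIiIhERERERMzMzMzMzMzMzMzMzMzMzqqqgAAAiIiIiIiIiIiERERETMzMzMzMzMzMzMzMzMzOqqqAAACIiIiIiIiIiIiERERMzMzMzMzMzMzMzMzMzOqqqoAAAIiIiIiIiIiIiIRERETMzMzMzMzMzMzMzMzOqqmqiIiIiIiIiIiIiIiIiERERMzMzMzMzMzMzMzMzOqpmZmIiIiIiIiIiIiIiIiIREREzMzMzMzMzMzMzMzqqpmZmYiIiIiIiIiIiIiESIRERERMzMzMzMzNmMzMzOqqmZmZiIiIiIiIiIiIiIREhEREREzMzMzMzNmZmM2ZmZmZmZmIiIiIiIiIiIiIiERERERERMzMzMzM2ZmZmZmZmZmZmYiIiIiIiIiIiIiIRERERERETMzMzMzNmZmZmZmZmZmZiIiIiIiIiIiIiIhEREREREREzMzMzNmZmZmZmZmZmZmIiIiIiIiIiIiIiEREREREREREzMzNmZmZmZmZmZmZmYiIiIiIiIiIiIiERERERERERERMzM2ZmZmZmZmZmZmZiIiIiIiIiIiIhEREREREREREREzM2ZmZmZmZmZmZmZmIiIiIiIiIiIhERERERERERERERMzZmZmZmZmZmZmZmYiIiIiIiIiIiEREREREREREREREzM4ZmZmZmZmZmZmZiIiIiIiIiERERERERERERERERETVViIZmZmZmZmZmZmIiIiIiIRERERERERERERERERERFVVYiGZmZmZmZmZmYiIiIiIhEREREREREREREREREREVVViIZmZmZmZmZmZiIiIiIiERERERERERERERERERERVVWIhmZmZmZmZmZmIiIiIiIhERERERERERERERERERFVVViIZmZmZmZmZmYiIiIiIiEREREREREREREREREREVVVWIiIhmZmZmZmZiIiIiIiIRERERERERERERERERERVVVVWIiIZmZmZmZmAA7iIiIRERERERERERERERERERFVVVVYiIiGZmZmZmgA7u4iIhERERERERERERERERERFVVVVViIiIiIiIiIiADu7iIhERERERERERERFREREREVVVVVWIiIiIiIiIiIAO7uIiERERERERERVVVVVVVVVVVVVVVYiIiIiIiIiIgA7u7iIRERERERERVVVVVVVVVVVVVVVViIiIiIiN3d2ADu7u4hERERUREVVVVVVVVVVVVVVVVViIiIiETd3d3dAO7u7iERERVREVVVVVVVVVVVVVVVVVVYiIiERETd3d0ADu7uIRERFVEVVVVVVVVVVVVVVVVVVViIiERERE3d3QAO7pkREREVURFVVVVVVVVVVVVVVVVVVURERERETd3dAA7umRERERVVEVVVVVVVVVVVVVVVVVVVRERERERE3d0O7u6ZERERVVVVVVVVVVVVVVVVVVVVVVRERERERERN3e7u6ZkRERVVVVVVVVVVVVVVVVVVVVVVVERERERERE3d7u6ZmREVVVVVVVVVVVVVVVVERVVVVVVERERERERETd3u6ZmZkRVVVVVVVVVVVVVVRERERERVVERERERERERN3e6ZmZEREVVVVVVVVVVVVVRERERERERERERERERERE3d6ZmZERERVVVVVVVVVVVVRERERERERERERERERERETd2ZmZEREREVVVVVVVVVVURERERERERERERERERERERN3ZmZkRERERFVVVVVVVVURERERERERERERERERERERETdmZmREREREREREVVVVERERERERERERERERERERERETd2ZmZkRERERERERVURERERERERERERERERERERERERN0JmZmREREREREQBERERERERERERERERERERERERERE0AmZmZmREREQAAAERERERERERERERERERERERERERETQCZmZmZkREAAAAARERERHd3dERERERERERERERET//wAJmZmZmZkAAAAABERER3d3d3dERERERHdERERE////8AmZmZmZmczMzAAARER3d3d3d3RERER3d3R3dHf/////CZyZmZmZzMzMzAu7u3d3d3d3d0RER3d3d3d3d3////8JnMzJmczMzMu7u7u7d3d3d3d3d3d3d3d3d3d3f/////nMzMzMzMy7u7u7u7t3d3d3d3d3d3d3d3d3d3d3f///8MzMzMzMzLu7u7u7t3d3d3d3d3d3d3d3d3d3d3d////wzMzMzMzLu7u7u7u3d3d3d3d3d3d3d3d3d3d3d3d///AMzMzMzLu7u7u7u7d3d3d3d3d3d3d3d3d3d3d3d3//8ADMzMzMu7u7u7u7u3d3d3d3d3d3d3d3d3d3d3d3cP/wAMzMzMy7u7u7u7u7t3d3d3d3d3d3d3d3d3d3d3d3//"/>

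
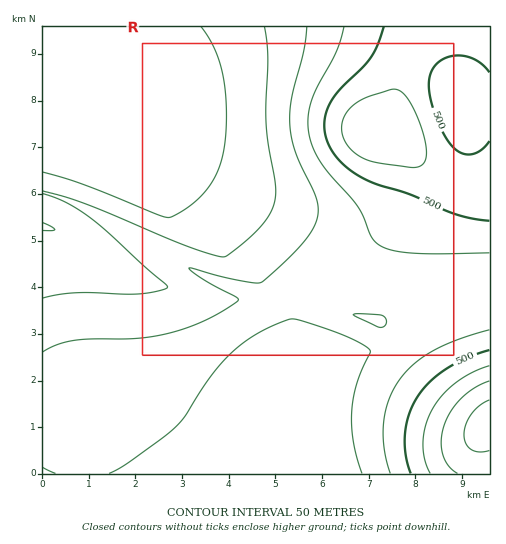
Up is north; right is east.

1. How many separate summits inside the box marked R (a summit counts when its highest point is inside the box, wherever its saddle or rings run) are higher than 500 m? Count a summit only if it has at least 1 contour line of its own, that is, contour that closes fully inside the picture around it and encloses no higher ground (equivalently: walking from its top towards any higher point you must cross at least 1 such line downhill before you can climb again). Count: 1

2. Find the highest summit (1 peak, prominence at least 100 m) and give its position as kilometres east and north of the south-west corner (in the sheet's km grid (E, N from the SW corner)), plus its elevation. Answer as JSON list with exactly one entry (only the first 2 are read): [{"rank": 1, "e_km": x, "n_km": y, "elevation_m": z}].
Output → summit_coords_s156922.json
[{"rank": 1, "e_km": 7.31, "n_km": 7.34, "elevation_m": 597}]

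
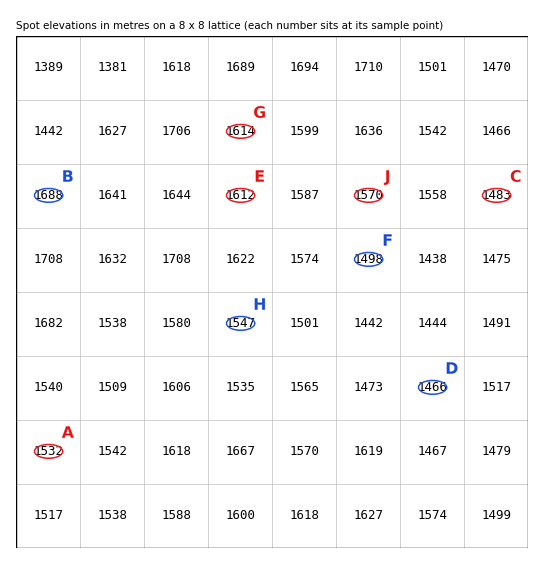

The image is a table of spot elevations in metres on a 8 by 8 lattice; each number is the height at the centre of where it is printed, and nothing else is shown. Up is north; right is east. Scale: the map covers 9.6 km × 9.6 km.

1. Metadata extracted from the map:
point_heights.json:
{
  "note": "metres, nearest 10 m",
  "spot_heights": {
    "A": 1530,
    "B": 1690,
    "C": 1480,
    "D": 1470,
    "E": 1610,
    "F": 1500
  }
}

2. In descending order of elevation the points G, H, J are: G J H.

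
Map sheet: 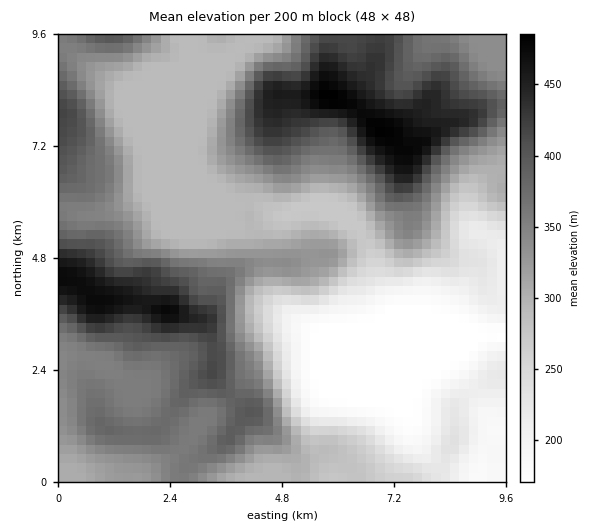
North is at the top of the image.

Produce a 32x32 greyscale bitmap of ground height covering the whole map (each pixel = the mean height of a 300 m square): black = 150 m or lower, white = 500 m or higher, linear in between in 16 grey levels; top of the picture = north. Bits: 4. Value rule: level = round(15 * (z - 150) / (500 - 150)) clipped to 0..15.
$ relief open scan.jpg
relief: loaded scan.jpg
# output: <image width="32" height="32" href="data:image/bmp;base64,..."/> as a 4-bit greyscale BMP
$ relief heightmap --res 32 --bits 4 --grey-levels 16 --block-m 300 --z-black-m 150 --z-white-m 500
<image width="32" height="32" href="data:image/bmp;base64,Qk12AgAAAAAAAHYAAAAoAAAAIAAAACAAAAABAAQAAAAAAAACAAATCwAAEwsAABAAAAAAAAAAAAAAABEREQAiIiIAMzMzAERERABVVVUAZmZmAHd3dwCIiIgAmZmZAKqqqgC7u7sAzMzMAN3d3QDu7u4A////AHd3eIiZh3ZmZmVmVVRDIhJ3eIiJmZmHdnZmZVRDMzIieImZmZmaqYh2ZmVDIiMyIomqqqqZmqqZdVVUMhEjQyKJqpmaqZmrqWQzIiERIzIiiamZmaqaqqhSERERESMzIomZmZmqq6qXQhERERESMzOJmZmZq7uphjERERERESIziZmZmaq7qYUxERERERERI4mZqqqqu6h0MRERERERERKau7u7u8uXZCERERERERERrNzMzd3Ll1MhEREREREREs3u3d7cy5ZTMzIiEREREiPe7t3dy6qXZVVUMyIiIiMz7t3MzLuqmHd3dlRDMzMzM93Lu7qpmZmIiIdlRVVEQzPMu6mId3d3d4iIdlZ3ZUMzqqqYdmZmZmZnd2VniHZDM5mZiGZmZmZmZmZVaImGQzSZmIdmZmZmZlVVVnmZhlRVmZmGZmZmZmZmZmeKupdVZqqphmZmZnd4iHd4q9yoZme6qYZmZmd4mZmIir3tuYd3uql2ZmZniauqmZve7tuYd7uodmZmZ5q8u6qs7u7supi7qGZmZmebzMy7ze7t3dy5u5dmZmZnm83d3e7t3dzMyrqHZmZmZorN3e7t3Mzcy7qph2ZmZmZ5zc3u3cu7zLqZmId2ZmZmZ6qr3dzMurupiJiIiHZmZmZ4mszMzLqqmIiZqqmHZmZmZoq7u8y6mZiI"/>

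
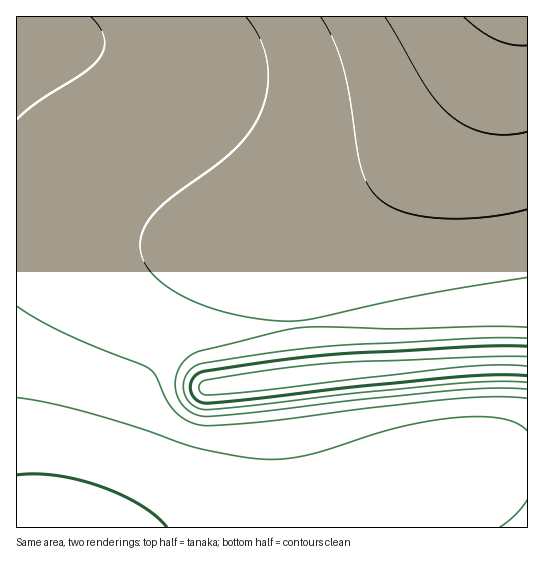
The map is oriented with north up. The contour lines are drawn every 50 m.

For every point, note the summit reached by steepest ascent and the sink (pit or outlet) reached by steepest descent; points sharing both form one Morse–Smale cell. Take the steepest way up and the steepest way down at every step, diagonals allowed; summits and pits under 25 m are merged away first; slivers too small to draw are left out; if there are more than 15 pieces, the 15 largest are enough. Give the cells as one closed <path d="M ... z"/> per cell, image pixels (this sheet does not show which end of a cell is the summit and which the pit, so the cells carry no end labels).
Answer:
<path d="M527 16l-511 1 1 511 69 0 3-3 22-51 28-88 16-27 14-12 12-7 24-5 120-14 203-11z"/><path d="M527 311l-61 1-76 7-65 2-120 14-24 5-18 11-18 22-9 20-31 96-18 38 440 1z"/>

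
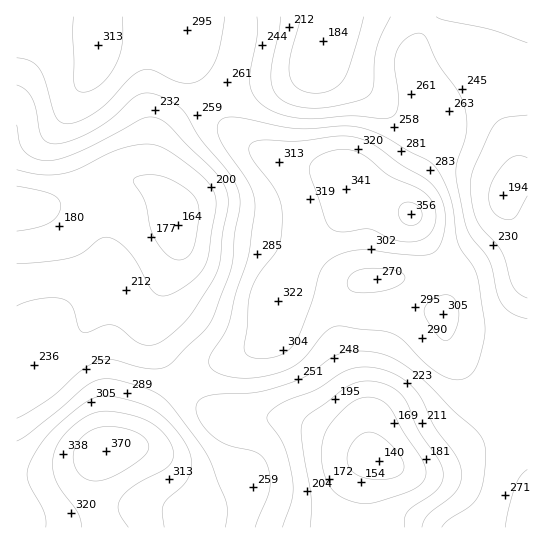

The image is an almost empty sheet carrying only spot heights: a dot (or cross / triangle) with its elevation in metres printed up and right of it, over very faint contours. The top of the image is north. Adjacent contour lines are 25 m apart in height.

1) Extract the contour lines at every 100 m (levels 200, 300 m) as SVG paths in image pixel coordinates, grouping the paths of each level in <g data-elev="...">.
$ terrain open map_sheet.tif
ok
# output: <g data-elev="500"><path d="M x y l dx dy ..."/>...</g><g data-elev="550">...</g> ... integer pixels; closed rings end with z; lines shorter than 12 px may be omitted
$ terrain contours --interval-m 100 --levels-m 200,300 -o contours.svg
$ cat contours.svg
<g data-elev="200"><path d="M310 527l1-29-9-59-1-10 2-7 6-8 37-27 11-5 10-1 11 1 9 3 8 4 7 6 6 10 10 25 20 28 4 11 1 9-3 8-8 8-24 17-3 7 0 9"/><path d="M527 196l-10 19-7 5-8-2-7-4-4-7-2-8 0-8 3-9 13-19 10-7 6 0 6 2"/><path d="M17 170l24 5 21-1 16-5 43-20 18-4 14-1 9 3 9 6 31 23 11 13 3 14-7 51-4 12-6 8-8 8-12 8-10 5-8 1-7-4-24-39-11-10-10-6-10 2-16 13-12 6-24 4-30 2"/><path d="M364 17l-14 48-6 14-6 7-7 4-16 3-9-1-8-4-5-5-3-8 0-18 11-40"/></g><g data-elev="300"><path d="M164 527l-2-14 1-8 5-7 17-14 5-11 1-12-3-12-14-21-19-17-20-9-29-6-9 1-8 3-27 21-18 18-14 23-3 9 1 8 16 32 2 8 0 8"/><path d="M254 358l11 1 12-3 9-4 7-6 7-12 10-27 10-36 6-8 7-5 12-5 14-3 60 5 11-1 7-4 6-15 2-21-4-17-10-13-8-7-24-13-24-18-20-9-17-1-43 5-32-1-12 3-2 6 1 6 26 36 5 12 1 14-1 20-3 10-21 31-8 19-5 52 3 6z"/><path d="M442 339l5 1 4-3 5-8 3-10 0-9-2-7-4-6-6-2-6 1-8 3-6 6-3 5 3 11z"/><path d="M73 17l1 65 3 8 6 2 8-2 10-5 8-9 6-10 7-21 0-28"/></g>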